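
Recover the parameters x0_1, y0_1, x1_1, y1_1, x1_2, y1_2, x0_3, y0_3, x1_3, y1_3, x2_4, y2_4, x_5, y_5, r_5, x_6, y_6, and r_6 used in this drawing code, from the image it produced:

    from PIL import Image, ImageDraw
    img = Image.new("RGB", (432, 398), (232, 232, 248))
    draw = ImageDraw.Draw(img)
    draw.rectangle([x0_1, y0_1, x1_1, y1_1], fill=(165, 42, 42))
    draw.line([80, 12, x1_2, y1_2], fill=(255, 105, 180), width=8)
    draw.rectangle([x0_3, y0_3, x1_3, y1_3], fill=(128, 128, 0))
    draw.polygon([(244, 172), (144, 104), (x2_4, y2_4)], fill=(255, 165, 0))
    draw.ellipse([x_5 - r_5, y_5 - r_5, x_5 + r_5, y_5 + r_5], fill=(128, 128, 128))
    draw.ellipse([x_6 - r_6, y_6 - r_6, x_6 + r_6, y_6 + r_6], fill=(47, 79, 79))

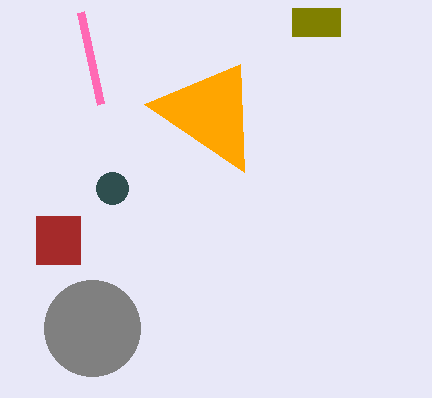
x0_1 = 36; y0_1 = 216; x1_1 = 80; y1_1 = 264; x1_2 = 100; y1_2 = 104; x0_3 = 292; y0_3 = 8; x1_3 = 340; y1_3 = 36; x2_4 = 240; y2_4 = 64; x_5 = 92; y_5 = 328; r_5 = 48; x_6 = 112; y_6 = 188; r_6 = 16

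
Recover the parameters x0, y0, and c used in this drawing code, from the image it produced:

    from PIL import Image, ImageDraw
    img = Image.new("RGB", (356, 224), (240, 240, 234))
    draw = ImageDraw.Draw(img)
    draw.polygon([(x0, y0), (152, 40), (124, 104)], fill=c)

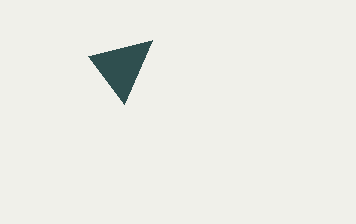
x0 = 88; y0 = 56; c = 'darkslategray'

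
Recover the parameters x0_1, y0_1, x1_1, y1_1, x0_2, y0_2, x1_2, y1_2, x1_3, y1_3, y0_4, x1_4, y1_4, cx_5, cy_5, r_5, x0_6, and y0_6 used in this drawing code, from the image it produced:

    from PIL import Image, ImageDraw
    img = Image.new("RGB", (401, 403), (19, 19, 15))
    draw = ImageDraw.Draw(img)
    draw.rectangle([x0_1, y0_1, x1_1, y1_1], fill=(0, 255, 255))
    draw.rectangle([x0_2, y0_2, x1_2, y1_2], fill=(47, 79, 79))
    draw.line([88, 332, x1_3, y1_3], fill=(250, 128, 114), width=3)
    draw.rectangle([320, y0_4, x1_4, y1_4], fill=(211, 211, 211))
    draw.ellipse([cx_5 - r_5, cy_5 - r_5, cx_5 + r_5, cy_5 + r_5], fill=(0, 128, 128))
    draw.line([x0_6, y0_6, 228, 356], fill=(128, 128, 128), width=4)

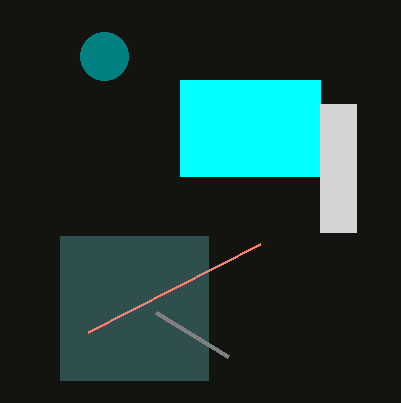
x0_1 = 180, y0_1 = 80, x1_1 = 320, y1_1 = 176, x0_2 = 60, y0_2 = 236, x1_2 = 208, y1_2 = 380, x1_3 = 260, y1_3 = 244, y0_4 = 104, x1_4 = 356, y1_4 = 232, cx_5 = 104, cy_5 = 56, r_5 = 24, x0_6 = 156, y0_6 = 312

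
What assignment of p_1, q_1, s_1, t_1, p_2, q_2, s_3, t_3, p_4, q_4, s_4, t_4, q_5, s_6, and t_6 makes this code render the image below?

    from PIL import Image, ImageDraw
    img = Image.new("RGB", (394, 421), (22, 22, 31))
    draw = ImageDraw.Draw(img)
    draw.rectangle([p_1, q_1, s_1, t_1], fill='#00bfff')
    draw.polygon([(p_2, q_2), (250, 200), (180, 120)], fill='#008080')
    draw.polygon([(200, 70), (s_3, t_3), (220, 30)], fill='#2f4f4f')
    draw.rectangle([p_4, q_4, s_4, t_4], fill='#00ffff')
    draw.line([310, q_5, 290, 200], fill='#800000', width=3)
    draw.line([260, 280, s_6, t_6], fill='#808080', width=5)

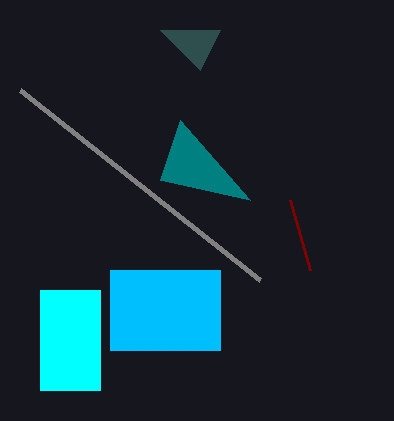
p_1 = 110; q_1 = 270; s_1 = 220; t_1 = 350; p_2 = 160; q_2 = 180; s_3 = 160; t_3 = 30; p_4 = 40; q_4 = 290; s_4 = 100; t_4 = 390; q_5 = 270; s_6 = 20; t_6 = 90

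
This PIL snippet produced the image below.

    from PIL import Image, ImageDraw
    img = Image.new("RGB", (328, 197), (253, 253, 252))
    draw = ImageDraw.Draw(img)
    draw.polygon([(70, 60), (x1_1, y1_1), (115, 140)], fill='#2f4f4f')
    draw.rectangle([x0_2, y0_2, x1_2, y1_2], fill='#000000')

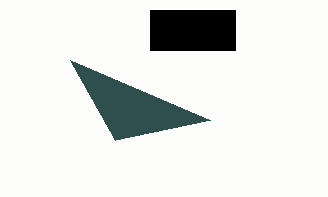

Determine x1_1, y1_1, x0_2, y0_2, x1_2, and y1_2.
x1_1 = 210, y1_1 = 120, x0_2 = 150, y0_2 = 10, x1_2 = 235, y1_2 = 50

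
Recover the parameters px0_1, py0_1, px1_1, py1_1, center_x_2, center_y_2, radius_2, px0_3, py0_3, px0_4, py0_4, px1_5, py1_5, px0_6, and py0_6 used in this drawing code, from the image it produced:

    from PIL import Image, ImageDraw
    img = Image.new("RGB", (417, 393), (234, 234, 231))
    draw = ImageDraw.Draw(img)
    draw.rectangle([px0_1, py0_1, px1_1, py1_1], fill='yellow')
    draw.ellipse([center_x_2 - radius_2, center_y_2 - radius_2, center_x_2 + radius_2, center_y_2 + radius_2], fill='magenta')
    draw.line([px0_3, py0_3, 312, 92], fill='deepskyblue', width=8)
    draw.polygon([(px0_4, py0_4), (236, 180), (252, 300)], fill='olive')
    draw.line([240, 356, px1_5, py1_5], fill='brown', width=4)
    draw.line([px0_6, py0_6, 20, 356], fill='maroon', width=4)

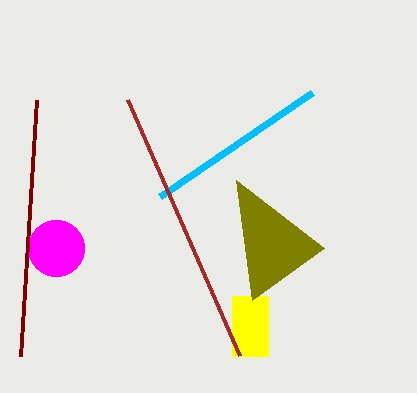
px0_1 = 232, py0_1 = 296, px1_1 = 268, py1_1 = 356, center_x_2 = 56, center_y_2 = 248, radius_2 = 28, px0_3 = 160, py0_3 = 196, px0_4 = 324, py0_4 = 248, px1_5 = 128, py1_5 = 100, px0_6 = 36, py0_6 = 100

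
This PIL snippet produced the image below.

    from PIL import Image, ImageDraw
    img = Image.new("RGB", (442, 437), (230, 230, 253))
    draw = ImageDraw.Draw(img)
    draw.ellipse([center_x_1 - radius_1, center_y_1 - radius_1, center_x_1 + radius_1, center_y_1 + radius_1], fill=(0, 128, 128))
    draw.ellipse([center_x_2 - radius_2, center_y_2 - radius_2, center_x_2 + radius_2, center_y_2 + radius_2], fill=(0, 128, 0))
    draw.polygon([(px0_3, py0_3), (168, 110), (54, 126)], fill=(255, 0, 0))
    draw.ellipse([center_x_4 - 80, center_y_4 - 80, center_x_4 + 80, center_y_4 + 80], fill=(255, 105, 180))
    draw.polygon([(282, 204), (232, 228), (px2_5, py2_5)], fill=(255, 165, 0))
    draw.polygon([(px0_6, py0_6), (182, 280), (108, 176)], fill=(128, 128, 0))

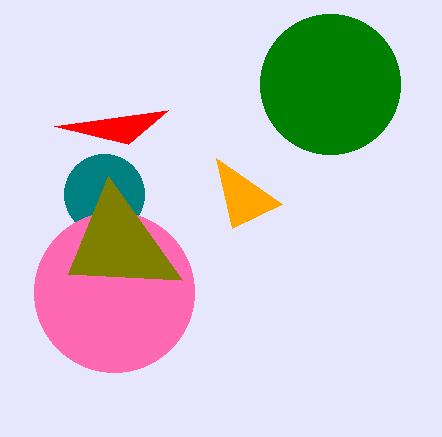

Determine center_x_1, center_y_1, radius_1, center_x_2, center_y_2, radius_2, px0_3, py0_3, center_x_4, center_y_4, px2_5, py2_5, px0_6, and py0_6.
center_x_1 = 104; center_y_1 = 194; radius_1 = 40; center_x_2 = 330; center_y_2 = 84; radius_2 = 70; px0_3 = 128; py0_3 = 144; center_x_4 = 114; center_y_4 = 292; px2_5 = 216; py2_5 = 158; px0_6 = 68; py0_6 = 274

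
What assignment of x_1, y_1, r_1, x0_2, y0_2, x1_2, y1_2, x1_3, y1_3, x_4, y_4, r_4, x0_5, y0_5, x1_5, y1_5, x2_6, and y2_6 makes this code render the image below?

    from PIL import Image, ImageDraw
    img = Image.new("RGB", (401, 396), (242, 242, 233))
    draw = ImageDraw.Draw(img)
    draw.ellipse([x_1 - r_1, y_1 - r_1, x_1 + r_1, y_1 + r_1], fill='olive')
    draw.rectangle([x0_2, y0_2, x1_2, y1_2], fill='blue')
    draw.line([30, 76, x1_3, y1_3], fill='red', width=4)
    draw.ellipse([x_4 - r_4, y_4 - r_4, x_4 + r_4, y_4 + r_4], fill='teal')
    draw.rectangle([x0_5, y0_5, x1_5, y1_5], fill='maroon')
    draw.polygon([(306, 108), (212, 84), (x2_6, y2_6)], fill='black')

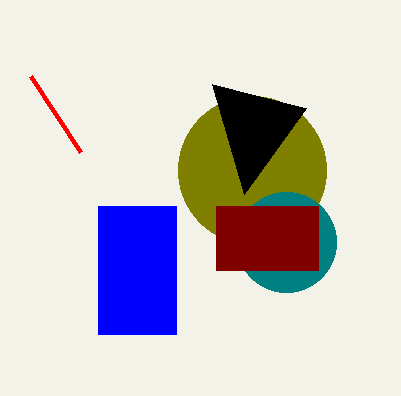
x_1 = 252, y_1 = 170, r_1 = 74, x0_2 = 98, y0_2 = 206, x1_2 = 176, y1_2 = 334, x1_3 = 80, y1_3 = 152, x_4 = 286, y_4 = 242, r_4 = 50, x0_5 = 216, y0_5 = 206, x1_5 = 318, y1_5 = 270, x2_6 = 244, y2_6 = 194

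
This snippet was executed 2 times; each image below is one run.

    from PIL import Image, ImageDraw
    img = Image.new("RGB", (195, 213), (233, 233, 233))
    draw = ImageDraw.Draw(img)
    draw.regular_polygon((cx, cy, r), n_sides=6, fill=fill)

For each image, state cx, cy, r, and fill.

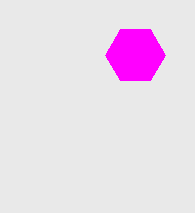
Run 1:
cx = 135
cy = 55
r = 30
fill = 'magenta'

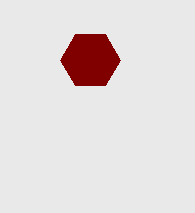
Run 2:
cx = 90
cy = 60
r = 30
fill = 'maroon'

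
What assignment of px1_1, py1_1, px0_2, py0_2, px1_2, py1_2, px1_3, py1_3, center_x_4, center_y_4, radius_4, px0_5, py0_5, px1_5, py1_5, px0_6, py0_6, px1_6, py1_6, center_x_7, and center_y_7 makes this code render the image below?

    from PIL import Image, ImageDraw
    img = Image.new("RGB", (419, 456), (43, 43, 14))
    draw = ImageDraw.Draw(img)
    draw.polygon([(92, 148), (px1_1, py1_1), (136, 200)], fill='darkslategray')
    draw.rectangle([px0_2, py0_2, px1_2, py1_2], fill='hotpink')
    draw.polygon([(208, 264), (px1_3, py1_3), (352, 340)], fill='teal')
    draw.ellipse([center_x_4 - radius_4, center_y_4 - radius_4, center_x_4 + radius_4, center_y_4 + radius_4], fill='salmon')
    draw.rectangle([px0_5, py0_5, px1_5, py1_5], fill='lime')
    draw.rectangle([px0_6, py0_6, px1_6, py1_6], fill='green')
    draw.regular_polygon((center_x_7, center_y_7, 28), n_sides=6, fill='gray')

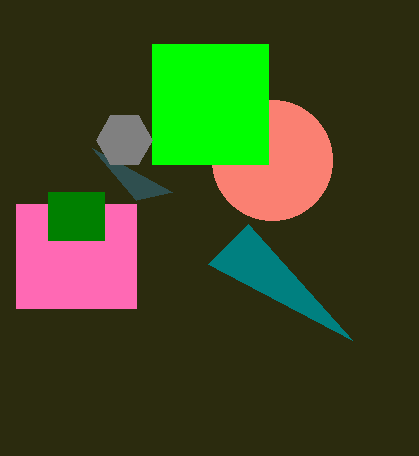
px1_1 = 172
py1_1 = 192
px0_2 = 16
py0_2 = 204
px1_2 = 136
py1_2 = 308
px1_3 = 248
py1_3 = 224
center_x_4 = 272
center_y_4 = 160
radius_4 = 60
px0_5 = 152
py0_5 = 44
px1_5 = 268
py1_5 = 164
px0_6 = 48
py0_6 = 192
px1_6 = 104
py1_6 = 240
center_x_7 = 124
center_y_7 = 140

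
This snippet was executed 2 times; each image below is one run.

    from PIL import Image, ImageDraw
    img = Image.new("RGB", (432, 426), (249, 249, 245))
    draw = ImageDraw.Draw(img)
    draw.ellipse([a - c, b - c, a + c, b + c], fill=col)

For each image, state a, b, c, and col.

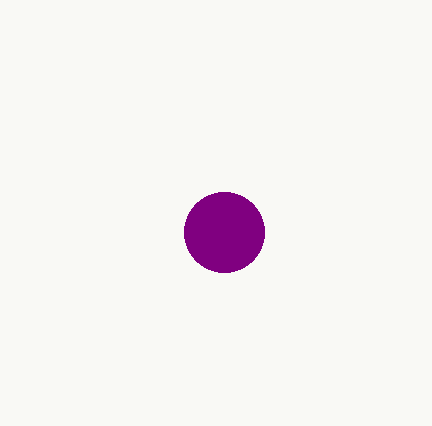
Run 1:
a = 224
b = 232
c = 40
col = 'purple'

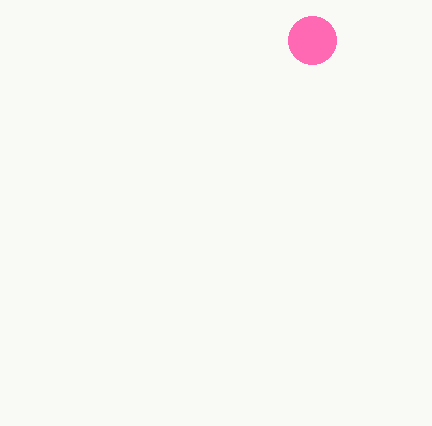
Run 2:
a = 312, b = 40, c = 24, col = 'hotpink'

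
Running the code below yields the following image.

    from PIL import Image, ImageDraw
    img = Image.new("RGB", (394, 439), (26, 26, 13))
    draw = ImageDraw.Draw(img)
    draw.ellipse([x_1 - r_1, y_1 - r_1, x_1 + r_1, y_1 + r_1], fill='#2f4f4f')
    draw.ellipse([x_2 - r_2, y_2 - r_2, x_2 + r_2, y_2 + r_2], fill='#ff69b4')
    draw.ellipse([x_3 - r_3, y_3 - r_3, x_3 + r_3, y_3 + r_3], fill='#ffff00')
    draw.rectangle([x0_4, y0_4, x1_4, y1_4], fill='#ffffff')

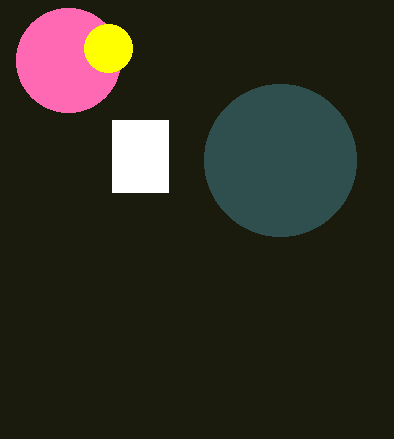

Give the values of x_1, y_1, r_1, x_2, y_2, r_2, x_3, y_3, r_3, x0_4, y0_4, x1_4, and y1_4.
x_1 = 280, y_1 = 160, r_1 = 76, x_2 = 68, y_2 = 60, r_2 = 52, x_3 = 108, y_3 = 48, r_3 = 24, x0_4 = 112, y0_4 = 120, x1_4 = 168, y1_4 = 192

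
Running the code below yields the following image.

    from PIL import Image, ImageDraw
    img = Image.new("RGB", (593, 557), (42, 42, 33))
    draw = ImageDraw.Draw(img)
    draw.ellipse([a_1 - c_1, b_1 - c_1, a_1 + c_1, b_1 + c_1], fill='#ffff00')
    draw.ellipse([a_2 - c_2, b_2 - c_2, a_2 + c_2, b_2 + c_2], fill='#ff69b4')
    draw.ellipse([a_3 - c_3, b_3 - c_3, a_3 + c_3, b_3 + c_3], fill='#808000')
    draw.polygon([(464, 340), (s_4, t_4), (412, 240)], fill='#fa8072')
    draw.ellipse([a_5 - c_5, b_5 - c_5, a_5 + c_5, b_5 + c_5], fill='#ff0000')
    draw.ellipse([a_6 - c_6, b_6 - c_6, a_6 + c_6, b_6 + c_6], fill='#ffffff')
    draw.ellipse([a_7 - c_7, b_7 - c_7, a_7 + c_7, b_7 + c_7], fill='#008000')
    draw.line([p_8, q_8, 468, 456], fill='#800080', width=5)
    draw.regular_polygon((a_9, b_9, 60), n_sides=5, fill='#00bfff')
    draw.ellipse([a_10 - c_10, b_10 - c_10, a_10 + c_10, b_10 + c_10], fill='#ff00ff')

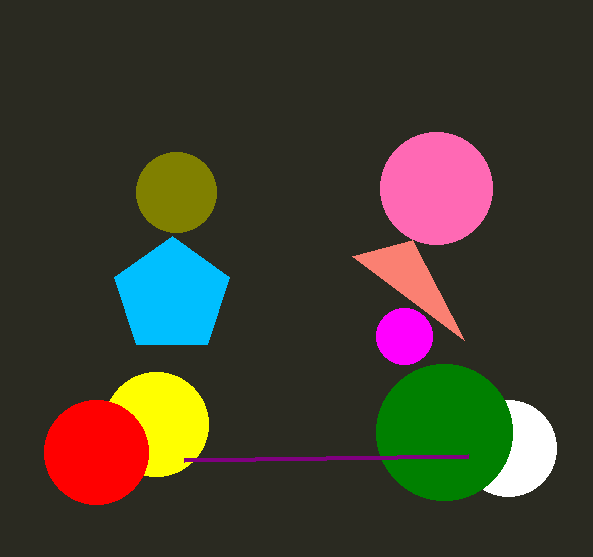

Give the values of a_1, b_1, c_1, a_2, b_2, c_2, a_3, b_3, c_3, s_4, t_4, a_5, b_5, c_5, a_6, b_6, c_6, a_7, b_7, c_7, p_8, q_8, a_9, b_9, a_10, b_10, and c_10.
a_1 = 156, b_1 = 424, c_1 = 52, a_2 = 436, b_2 = 188, c_2 = 56, a_3 = 176, b_3 = 192, c_3 = 40, s_4 = 352, t_4 = 256, a_5 = 96, b_5 = 452, c_5 = 52, a_6 = 508, b_6 = 448, c_6 = 48, a_7 = 444, b_7 = 432, c_7 = 68, p_8 = 184, q_8 = 460, a_9 = 172, b_9 = 296, a_10 = 404, b_10 = 336, c_10 = 28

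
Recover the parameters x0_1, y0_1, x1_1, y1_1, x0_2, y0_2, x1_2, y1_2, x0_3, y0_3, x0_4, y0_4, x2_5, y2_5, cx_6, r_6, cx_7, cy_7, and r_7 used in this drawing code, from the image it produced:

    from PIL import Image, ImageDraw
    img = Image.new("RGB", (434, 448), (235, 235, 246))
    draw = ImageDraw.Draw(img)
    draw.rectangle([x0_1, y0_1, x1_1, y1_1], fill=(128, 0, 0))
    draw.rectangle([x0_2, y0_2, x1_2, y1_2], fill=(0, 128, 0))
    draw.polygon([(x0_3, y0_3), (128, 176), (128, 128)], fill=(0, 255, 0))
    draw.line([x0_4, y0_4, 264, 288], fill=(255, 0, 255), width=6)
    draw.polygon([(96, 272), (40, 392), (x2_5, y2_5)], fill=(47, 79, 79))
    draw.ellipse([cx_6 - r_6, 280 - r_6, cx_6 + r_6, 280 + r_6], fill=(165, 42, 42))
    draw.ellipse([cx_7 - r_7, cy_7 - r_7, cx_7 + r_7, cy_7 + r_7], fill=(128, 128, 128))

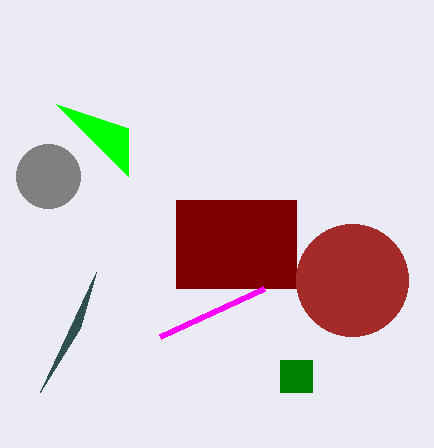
x0_1 = 176; y0_1 = 200; x1_1 = 296; y1_1 = 288; x0_2 = 280; y0_2 = 360; x1_2 = 312; y1_2 = 392; x0_3 = 56; y0_3 = 104; x0_4 = 160; y0_4 = 336; x2_5 = 80; y2_5 = 328; cx_6 = 352; r_6 = 56; cx_7 = 48; cy_7 = 176; r_7 = 32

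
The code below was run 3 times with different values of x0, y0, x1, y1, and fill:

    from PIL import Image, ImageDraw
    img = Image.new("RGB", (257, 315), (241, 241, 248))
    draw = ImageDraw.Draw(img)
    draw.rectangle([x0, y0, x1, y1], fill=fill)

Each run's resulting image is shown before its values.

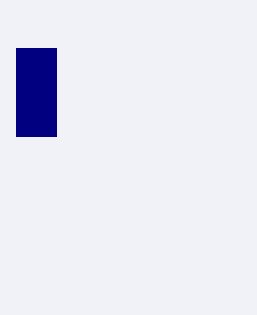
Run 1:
x0 = 16; y0 = 48; x1 = 56; y1 = 136; fill = 'navy'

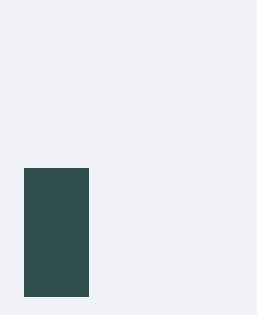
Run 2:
x0 = 24, y0 = 168, x1 = 88, y1 = 296, fill = 'darkslategray'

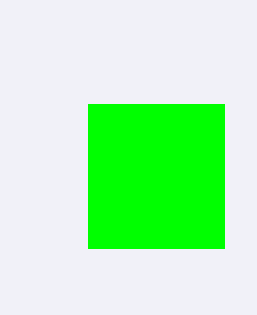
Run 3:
x0 = 88; y0 = 104; x1 = 224; y1 = 248; fill = 'lime'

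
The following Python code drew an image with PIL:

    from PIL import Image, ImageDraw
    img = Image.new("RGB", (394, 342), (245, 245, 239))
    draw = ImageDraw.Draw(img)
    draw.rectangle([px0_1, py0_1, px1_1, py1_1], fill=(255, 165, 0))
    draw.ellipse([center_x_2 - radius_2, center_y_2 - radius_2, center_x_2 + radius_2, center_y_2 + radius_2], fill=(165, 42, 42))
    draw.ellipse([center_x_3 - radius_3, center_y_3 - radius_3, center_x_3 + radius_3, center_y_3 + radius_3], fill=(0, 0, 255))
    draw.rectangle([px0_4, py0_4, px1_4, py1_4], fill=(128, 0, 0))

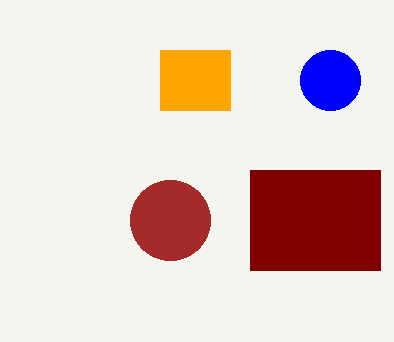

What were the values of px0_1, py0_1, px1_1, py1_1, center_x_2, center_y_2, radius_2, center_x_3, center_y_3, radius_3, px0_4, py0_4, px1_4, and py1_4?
px0_1 = 160
py0_1 = 50
px1_1 = 230
py1_1 = 110
center_x_2 = 170
center_y_2 = 220
radius_2 = 40
center_x_3 = 330
center_y_3 = 80
radius_3 = 30
px0_4 = 250
py0_4 = 170
px1_4 = 380
py1_4 = 270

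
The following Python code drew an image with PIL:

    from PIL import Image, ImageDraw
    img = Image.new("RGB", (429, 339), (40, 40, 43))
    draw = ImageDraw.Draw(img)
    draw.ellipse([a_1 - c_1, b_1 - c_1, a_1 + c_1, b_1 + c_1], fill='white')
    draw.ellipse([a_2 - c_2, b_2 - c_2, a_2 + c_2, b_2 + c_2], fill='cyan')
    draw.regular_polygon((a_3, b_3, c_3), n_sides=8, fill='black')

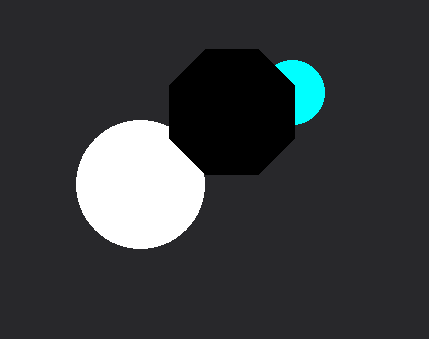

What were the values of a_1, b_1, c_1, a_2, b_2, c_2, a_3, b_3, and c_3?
a_1 = 140; b_1 = 184; c_1 = 64; a_2 = 292; b_2 = 92; c_2 = 32; a_3 = 232; b_3 = 112; c_3 = 68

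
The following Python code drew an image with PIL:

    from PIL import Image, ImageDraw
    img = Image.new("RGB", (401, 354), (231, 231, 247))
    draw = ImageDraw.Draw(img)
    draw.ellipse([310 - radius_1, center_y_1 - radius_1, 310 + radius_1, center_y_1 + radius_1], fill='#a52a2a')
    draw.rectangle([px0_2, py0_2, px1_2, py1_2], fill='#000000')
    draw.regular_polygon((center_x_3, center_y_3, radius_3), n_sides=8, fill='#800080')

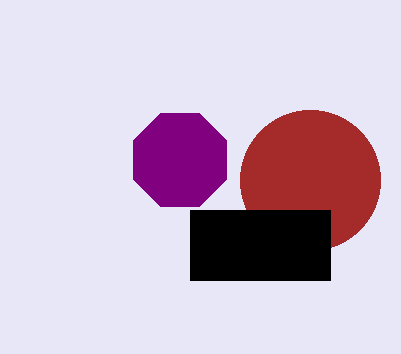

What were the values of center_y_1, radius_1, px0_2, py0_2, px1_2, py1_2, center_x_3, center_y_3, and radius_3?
center_y_1 = 180, radius_1 = 70, px0_2 = 190, py0_2 = 210, px1_2 = 330, py1_2 = 280, center_x_3 = 180, center_y_3 = 160, radius_3 = 50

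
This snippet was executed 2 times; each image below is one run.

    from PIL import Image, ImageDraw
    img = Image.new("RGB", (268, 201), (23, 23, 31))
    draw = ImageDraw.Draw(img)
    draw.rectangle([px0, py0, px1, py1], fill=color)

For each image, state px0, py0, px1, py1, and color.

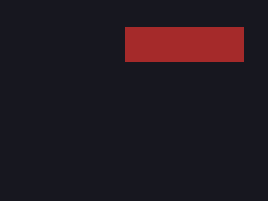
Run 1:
px0 = 125, py0 = 27, px1 = 243, py1 = 61, color = 'brown'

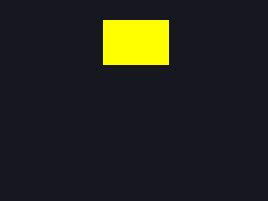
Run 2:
px0 = 103; py0 = 20; px1 = 168; py1 = 64; color = 'yellow'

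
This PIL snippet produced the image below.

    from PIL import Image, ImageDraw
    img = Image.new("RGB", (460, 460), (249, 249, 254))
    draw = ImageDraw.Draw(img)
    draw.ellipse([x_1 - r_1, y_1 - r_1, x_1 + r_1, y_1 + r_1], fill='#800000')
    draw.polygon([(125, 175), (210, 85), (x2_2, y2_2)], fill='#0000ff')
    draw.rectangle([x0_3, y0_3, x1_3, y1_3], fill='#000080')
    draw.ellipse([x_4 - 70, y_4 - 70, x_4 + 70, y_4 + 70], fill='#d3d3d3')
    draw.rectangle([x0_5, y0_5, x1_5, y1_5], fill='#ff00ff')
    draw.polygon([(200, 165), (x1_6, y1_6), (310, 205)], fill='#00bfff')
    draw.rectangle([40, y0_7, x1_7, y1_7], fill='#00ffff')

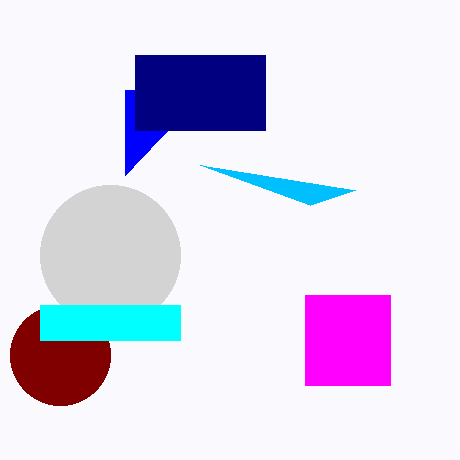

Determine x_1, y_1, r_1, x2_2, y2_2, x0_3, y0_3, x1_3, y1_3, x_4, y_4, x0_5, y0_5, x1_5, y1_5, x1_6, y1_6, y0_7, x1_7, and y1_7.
x_1 = 60; y_1 = 355; r_1 = 50; x2_2 = 125; y2_2 = 90; x0_3 = 135; y0_3 = 55; x1_3 = 265; y1_3 = 130; x_4 = 110; y_4 = 255; x0_5 = 305; y0_5 = 295; x1_5 = 390; y1_5 = 385; x1_6 = 355; y1_6 = 190; y0_7 = 305; x1_7 = 180; y1_7 = 340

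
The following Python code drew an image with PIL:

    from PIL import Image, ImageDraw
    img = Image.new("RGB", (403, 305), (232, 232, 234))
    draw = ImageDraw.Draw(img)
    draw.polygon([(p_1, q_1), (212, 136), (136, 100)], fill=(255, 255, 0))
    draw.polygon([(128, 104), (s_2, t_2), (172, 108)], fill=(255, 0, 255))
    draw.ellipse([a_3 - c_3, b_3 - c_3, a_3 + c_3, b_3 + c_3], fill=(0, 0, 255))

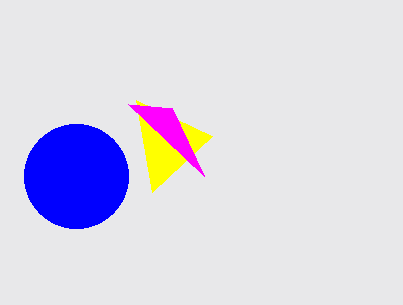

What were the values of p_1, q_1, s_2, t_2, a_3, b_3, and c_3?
p_1 = 152
q_1 = 192
s_2 = 204
t_2 = 176
a_3 = 76
b_3 = 176
c_3 = 52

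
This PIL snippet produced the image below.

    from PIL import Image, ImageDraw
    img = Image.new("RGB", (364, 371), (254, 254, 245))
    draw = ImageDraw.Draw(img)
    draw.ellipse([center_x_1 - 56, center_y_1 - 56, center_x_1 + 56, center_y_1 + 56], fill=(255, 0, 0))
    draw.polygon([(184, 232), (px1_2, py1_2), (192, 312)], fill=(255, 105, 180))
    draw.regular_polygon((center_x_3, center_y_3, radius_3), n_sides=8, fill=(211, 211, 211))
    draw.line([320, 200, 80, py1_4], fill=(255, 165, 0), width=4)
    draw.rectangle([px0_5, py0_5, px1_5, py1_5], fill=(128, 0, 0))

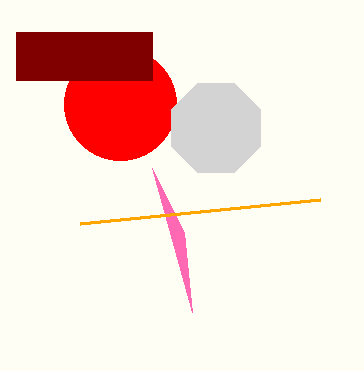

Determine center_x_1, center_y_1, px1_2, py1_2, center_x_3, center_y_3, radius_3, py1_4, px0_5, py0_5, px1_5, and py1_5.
center_x_1 = 120; center_y_1 = 104; px1_2 = 152; py1_2 = 168; center_x_3 = 216; center_y_3 = 128; radius_3 = 48; py1_4 = 224; px0_5 = 16; py0_5 = 32; px1_5 = 152; py1_5 = 80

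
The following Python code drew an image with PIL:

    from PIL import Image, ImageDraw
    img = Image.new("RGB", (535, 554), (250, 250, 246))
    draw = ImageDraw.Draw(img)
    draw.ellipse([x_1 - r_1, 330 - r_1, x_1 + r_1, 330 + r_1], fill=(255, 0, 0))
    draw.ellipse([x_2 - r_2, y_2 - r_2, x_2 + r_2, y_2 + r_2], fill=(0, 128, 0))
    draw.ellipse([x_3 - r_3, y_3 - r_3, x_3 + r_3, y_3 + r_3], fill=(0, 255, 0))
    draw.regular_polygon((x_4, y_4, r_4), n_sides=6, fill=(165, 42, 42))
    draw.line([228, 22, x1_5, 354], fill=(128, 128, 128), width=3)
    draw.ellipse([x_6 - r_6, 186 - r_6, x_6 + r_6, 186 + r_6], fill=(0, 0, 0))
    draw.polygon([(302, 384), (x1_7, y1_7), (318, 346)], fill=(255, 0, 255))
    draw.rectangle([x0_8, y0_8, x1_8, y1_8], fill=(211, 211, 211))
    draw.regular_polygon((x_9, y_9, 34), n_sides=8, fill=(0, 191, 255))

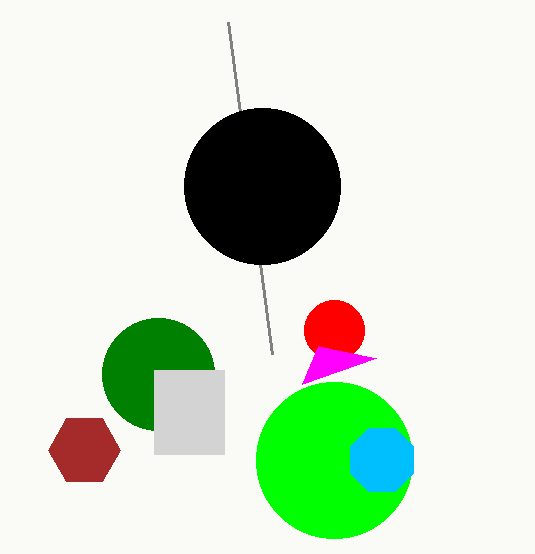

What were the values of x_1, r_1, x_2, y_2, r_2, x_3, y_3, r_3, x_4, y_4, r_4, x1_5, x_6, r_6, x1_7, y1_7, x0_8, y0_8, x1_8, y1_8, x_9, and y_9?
x_1 = 334; r_1 = 30; x_2 = 158; y_2 = 374; r_2 = 56; x_3 = 334; y_3 = 460; r_3 = 78; x_4 = 84; y_4 = 450; r_4 = 36; x1_5 = 272; x_6 = 262; r_6 = 78; x1_7 = 376; y1_7 = 358; x0_8 = 154; y0_8 = 370; x1_8 = 224; y1_8 = 454; x_9 = 382; y_9 = 460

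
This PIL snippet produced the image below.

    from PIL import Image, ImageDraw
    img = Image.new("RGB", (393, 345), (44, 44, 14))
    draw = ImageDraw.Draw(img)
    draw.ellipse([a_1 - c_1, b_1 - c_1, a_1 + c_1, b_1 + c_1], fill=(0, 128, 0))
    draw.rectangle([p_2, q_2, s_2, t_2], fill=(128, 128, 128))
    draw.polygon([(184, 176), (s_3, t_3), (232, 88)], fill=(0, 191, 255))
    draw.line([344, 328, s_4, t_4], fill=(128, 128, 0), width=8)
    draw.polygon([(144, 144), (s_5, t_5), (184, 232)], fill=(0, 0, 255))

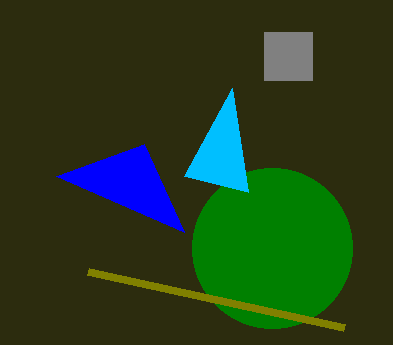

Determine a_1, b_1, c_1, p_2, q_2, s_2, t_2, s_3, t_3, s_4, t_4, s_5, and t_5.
a_1 = 272, b_1 = 248, c_1 = 80, p_2 = 264, q_2 = 32, s_2 = 312, t_2 = 80, s_3 = 248, t_3 = 192, s_4 = 88, t_4 = 272, s_5 = 56, t_5 = 176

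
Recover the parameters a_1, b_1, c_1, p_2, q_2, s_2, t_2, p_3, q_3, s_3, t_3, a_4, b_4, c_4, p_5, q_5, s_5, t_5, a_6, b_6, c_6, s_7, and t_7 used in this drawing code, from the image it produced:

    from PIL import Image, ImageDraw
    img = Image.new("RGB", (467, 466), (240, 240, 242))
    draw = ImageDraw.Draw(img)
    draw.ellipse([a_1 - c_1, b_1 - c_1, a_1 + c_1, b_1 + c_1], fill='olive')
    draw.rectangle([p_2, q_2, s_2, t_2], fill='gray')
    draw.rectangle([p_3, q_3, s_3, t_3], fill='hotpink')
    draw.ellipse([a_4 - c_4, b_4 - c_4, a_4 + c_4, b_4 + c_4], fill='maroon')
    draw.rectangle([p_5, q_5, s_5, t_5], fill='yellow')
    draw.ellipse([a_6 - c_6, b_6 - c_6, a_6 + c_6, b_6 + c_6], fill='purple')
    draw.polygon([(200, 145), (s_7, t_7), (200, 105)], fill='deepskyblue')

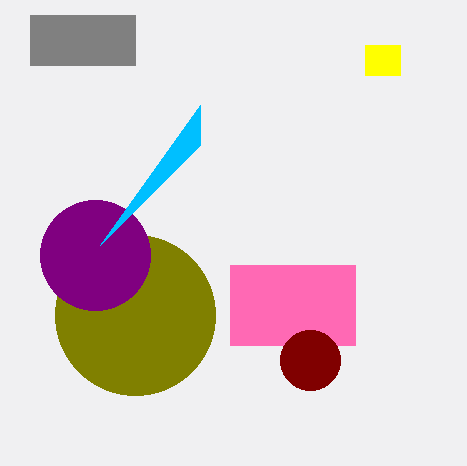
a_1 = 135
b_1 = 315
c_1 = 80
p_2 = 30
q_2 = 15
s_2 = 135
t_2 = 65
p_3 = 230
q_3 = 265
s_3 = 355
t_3 = 345
a_4 = 310
b_4 = 360
c_4 = 30
p_5 = 365
q_5 = 45
s_5 = 400
t_5 = 75
a_6 = 95
b_6 = 255
c_6 = 55
s_7 = 100
t_7 = 245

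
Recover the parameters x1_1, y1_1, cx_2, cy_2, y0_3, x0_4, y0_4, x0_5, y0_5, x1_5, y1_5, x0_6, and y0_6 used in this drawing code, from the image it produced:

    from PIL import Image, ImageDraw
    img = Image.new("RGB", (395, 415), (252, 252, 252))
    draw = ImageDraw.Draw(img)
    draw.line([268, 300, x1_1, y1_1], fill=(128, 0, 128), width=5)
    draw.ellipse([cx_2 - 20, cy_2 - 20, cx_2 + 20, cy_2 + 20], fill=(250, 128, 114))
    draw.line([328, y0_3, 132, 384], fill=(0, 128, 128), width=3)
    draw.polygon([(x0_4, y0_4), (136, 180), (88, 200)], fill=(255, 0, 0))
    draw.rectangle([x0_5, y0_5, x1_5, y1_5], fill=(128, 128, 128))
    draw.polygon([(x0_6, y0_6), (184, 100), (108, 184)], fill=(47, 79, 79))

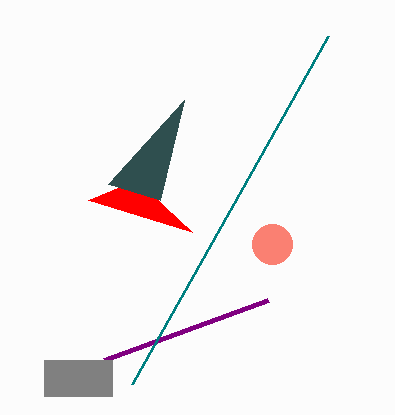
x1_1 = 104
y1_1 = 360
cx_2 = 272
cy_2 = 244
y0_3 = 36
x0_4 = 192
y0_4 = 232
x0_5 = 44
y0_5 = 360
x1_5 = 112
y1_5 = 396
x0_6 = 160
y0_6 = 200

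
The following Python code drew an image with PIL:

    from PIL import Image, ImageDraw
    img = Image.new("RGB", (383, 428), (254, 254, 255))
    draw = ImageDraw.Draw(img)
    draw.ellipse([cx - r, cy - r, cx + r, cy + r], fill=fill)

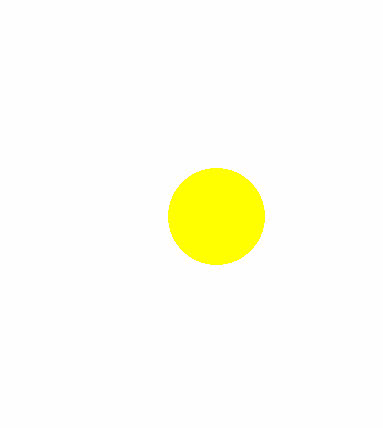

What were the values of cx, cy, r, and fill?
cx = 216
cy = 216
r = 48
fill = 'yellow'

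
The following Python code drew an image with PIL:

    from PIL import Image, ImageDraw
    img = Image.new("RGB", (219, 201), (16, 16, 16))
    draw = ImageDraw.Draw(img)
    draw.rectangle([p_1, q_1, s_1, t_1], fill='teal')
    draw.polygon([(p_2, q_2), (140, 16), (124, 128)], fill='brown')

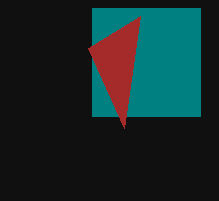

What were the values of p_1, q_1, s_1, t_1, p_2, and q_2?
p_1 = 92; q_1 = 8; s_1 = 200; t_1 = 116; p_2 = 88; q_2 = 48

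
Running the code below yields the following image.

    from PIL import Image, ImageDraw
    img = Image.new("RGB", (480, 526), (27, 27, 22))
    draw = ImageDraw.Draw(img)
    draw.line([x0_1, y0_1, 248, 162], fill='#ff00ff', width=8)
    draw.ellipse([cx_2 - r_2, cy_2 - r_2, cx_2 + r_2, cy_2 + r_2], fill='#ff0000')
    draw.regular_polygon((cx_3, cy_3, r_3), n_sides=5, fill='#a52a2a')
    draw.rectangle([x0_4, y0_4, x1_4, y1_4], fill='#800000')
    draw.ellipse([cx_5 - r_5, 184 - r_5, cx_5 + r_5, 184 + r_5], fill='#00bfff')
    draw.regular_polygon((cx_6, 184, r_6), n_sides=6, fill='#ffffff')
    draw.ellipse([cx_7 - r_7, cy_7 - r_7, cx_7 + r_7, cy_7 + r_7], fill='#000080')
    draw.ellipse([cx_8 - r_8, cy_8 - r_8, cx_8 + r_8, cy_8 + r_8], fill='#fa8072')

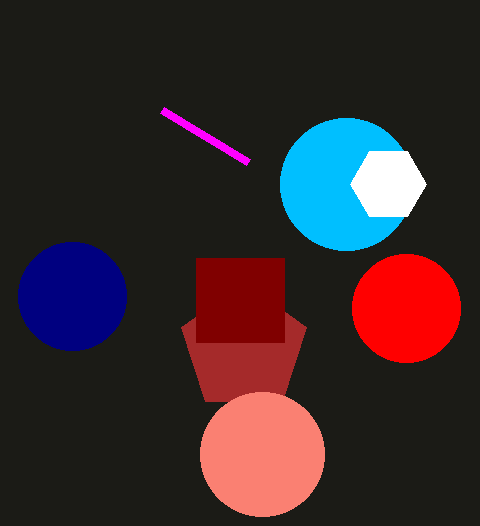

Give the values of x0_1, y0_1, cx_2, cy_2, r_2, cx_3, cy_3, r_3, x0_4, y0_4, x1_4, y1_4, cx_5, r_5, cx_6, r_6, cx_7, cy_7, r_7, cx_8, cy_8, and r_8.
x0_1 = 162; y0_1 = 110; cx_2 = 406; cy_2 = 308; r_2 = 54; cx_3 = 244; cy_3 = 348; r_3 = 66; x0_4 = 196; y0_4 = 258; x1_4 = 284; y1_4 = 342; cx_5 = 346; r_5 = 66; cx_6 = 388; r_6 = 38; cx_7 = 72; cy_7 = 296; r_7 = 54; cx_8 = 262; cy_8 = 454; r_8 = 62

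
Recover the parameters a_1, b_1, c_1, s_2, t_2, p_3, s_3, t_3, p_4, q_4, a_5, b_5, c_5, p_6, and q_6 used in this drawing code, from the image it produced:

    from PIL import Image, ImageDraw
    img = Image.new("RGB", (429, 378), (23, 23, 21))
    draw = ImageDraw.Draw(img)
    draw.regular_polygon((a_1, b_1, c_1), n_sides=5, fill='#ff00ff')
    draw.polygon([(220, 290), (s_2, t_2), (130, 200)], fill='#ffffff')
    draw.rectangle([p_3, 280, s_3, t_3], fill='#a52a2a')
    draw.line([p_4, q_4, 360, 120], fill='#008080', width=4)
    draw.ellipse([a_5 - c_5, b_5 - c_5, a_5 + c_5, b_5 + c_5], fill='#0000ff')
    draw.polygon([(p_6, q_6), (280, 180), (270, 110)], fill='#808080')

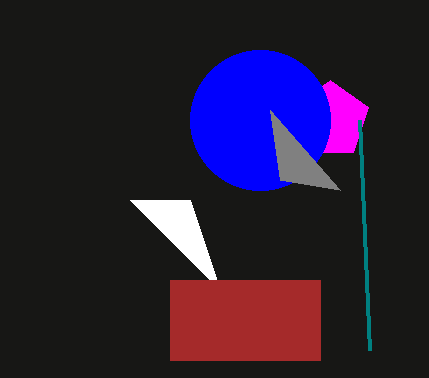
a_1 = 330; b_1 = 120; c_1 = 40; s_2 = 190; t_2 = 200; p_3 = 170; s_3 = 320; t_3 = 360; p_4 = 370; q_4 = 350; a_5 = 260; b_5 = 120; c_5 = 70; p_6 = 340; q_6 = 190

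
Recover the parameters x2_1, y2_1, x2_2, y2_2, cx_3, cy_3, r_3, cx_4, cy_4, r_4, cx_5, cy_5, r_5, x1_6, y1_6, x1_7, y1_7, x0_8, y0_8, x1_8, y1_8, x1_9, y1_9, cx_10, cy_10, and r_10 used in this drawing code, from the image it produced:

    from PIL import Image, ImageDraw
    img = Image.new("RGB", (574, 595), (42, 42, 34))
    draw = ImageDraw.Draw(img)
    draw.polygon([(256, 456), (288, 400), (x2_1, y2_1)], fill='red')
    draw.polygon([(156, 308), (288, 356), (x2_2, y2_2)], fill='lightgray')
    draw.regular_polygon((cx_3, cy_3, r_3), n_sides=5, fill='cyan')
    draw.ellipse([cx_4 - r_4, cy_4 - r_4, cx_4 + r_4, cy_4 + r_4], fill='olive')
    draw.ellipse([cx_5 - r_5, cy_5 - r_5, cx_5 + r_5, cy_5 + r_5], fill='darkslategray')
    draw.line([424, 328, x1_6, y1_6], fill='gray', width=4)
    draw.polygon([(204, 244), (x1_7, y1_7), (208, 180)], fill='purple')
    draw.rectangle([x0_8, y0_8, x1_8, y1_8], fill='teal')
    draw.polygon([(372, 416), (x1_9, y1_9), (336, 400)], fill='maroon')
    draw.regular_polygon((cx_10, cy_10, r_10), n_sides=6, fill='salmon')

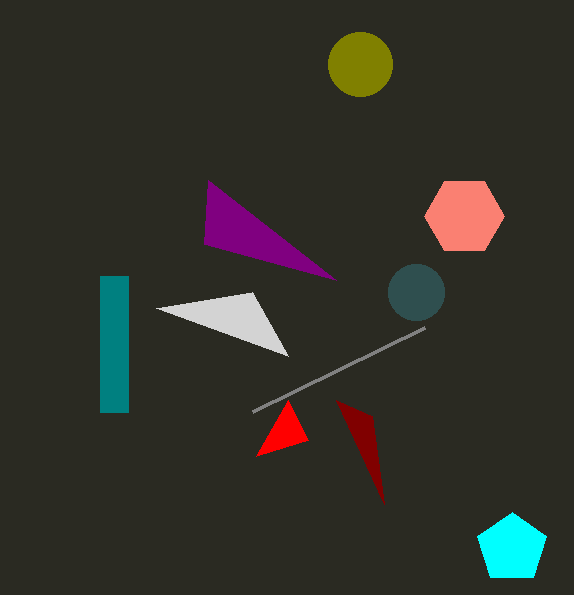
x2_1 = 308; y2_1 = 440; x2_2 = 252; y2_2 = 292; cx_3 = 512; cy_3 = 548; r_3 = 36; cx_4 = 360; cy_4 = 64; r_4 = 32; cx_5 = 416; cy_5 = 292; r_5 = 28; x1_6 = 252; y1_6 = 412; x1_7 = 336; y1_7 = 280; x0_8 = 100; y0_8 = 276; x1_8 = 128; y1_8 = 412; x1_9 = 384; y1_9 = 504; cx_10 = 464; cy_10 = 216; r_10 = 40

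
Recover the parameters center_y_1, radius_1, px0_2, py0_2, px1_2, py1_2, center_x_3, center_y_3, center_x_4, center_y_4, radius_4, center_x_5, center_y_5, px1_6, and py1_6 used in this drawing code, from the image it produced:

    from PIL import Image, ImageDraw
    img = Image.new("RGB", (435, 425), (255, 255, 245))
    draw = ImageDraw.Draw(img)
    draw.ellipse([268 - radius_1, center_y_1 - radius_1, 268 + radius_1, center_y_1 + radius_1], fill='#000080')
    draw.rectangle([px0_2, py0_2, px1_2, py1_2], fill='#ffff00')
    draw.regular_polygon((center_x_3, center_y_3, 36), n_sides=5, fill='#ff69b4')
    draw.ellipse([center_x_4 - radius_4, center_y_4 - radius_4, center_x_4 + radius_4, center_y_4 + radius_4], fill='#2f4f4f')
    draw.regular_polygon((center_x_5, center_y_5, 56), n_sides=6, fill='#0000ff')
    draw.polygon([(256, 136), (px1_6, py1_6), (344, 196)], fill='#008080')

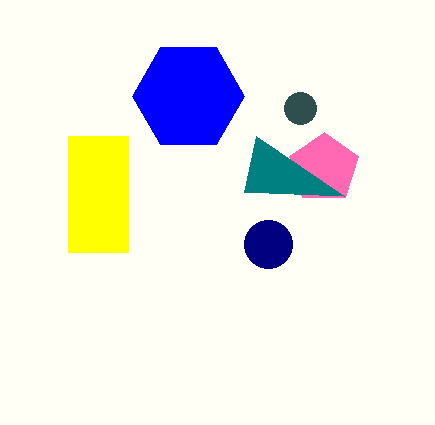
center_y_1 = 244
radius_1 = 24
px0_2 = 68
py0_2 = 136
px1_2 = 128
py1_2 = 252
center_x_3 = 324
center_y_3 = 168
center_x_4 = 300
center_y_4 = 108
radius_4 = 16
center_x_5 = 188
center_y_5 = 96
px1_6 = 244
py1_6 = 192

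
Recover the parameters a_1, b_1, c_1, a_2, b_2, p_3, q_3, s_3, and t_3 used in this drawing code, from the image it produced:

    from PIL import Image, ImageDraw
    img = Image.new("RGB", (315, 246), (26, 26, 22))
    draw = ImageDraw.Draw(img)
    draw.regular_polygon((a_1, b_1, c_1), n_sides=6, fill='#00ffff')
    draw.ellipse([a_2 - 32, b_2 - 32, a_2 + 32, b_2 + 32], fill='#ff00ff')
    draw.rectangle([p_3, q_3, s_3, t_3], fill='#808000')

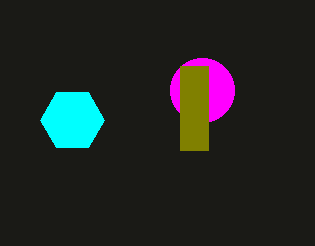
a_1 = 72, b_1 = 120, c_1 = 32, a_2 = 202, b_2 = 90, p_3 = 180, q_3 = 66, s_3 = 208, t_3 = 150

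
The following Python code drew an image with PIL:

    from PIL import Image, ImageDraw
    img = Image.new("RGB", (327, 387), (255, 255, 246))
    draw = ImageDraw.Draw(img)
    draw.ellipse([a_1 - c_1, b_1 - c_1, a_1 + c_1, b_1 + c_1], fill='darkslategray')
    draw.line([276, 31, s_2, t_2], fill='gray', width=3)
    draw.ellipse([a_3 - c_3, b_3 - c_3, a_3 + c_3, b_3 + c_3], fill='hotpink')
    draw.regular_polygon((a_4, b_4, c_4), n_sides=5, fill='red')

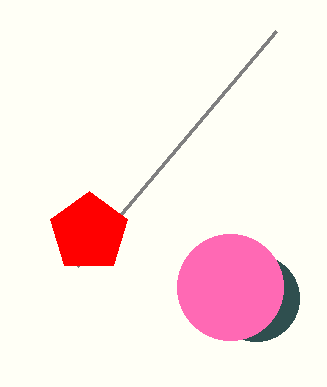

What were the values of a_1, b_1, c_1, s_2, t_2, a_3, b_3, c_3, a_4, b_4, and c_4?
a_1 = 256
b_1 = 298
c_1 = 43
s_2 = 77
t_2 = 266
a_3 = 230
b_3 = 287
c_3 = 53
a_4 = 89
b_4 = 232
c_4 = 41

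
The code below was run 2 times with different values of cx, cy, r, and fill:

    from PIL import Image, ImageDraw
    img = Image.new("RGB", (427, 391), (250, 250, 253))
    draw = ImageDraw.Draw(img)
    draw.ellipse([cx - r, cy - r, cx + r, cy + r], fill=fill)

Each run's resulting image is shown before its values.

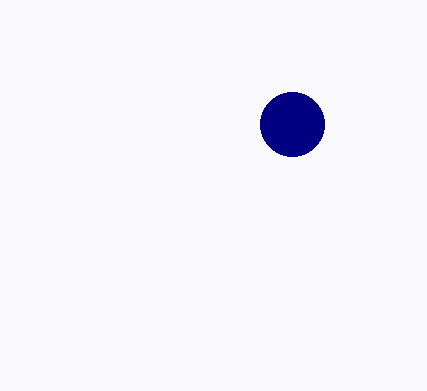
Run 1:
cx = 292, cy = 124, r = 32, fill = 'navy'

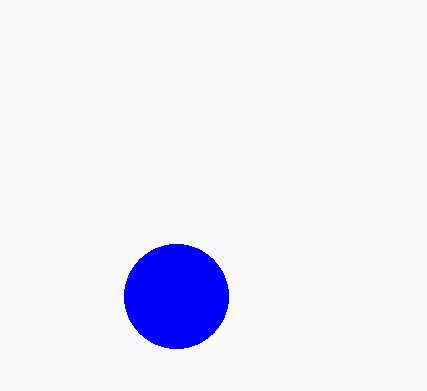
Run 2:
cx = 176; cy = 296; r = 52; fill = 'blue'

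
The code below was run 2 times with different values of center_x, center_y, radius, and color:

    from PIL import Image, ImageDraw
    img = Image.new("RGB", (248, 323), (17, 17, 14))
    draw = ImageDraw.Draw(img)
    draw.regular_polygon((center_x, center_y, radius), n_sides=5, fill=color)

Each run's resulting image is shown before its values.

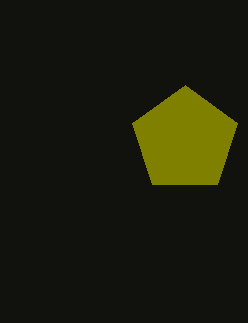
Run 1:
center_x = 185; center_y = 140; radius = 55; color = 'olive'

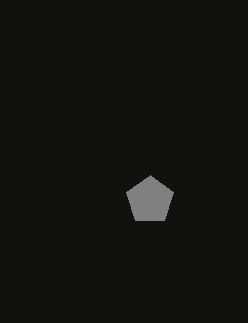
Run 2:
center_x = 150; center_y = 200; radius = 25; color = 'gray'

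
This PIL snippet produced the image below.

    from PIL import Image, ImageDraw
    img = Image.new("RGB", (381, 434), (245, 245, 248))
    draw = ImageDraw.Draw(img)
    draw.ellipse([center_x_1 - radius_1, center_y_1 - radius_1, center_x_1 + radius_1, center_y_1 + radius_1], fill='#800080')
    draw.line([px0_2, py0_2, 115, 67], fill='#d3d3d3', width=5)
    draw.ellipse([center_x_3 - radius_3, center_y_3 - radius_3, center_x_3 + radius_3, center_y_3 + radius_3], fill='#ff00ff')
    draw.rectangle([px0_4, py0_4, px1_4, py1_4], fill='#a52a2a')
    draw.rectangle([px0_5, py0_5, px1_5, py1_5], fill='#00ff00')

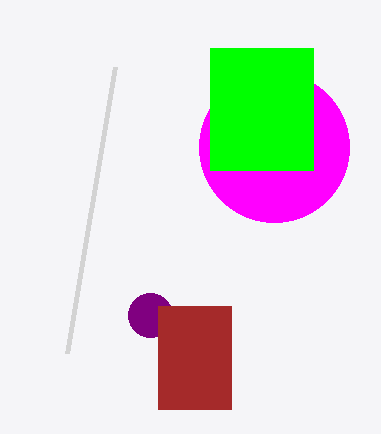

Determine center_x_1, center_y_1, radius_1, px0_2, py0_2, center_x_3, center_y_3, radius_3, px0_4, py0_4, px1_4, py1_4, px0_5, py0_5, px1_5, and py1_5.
center_x_1 = 150, center_y_1 = 315, radius_1 = 22, px0_2 = 67, py0_2 = 353, center_x_3 = 274, center_y_3 = 147, radius_3 = 75, px0_4 = 158, py0_4 = 306, px1_4 = 231, py1_4 = 409, px0_5 = 210, py0_5 = 48, px1_5 = 313, py1_5 = 170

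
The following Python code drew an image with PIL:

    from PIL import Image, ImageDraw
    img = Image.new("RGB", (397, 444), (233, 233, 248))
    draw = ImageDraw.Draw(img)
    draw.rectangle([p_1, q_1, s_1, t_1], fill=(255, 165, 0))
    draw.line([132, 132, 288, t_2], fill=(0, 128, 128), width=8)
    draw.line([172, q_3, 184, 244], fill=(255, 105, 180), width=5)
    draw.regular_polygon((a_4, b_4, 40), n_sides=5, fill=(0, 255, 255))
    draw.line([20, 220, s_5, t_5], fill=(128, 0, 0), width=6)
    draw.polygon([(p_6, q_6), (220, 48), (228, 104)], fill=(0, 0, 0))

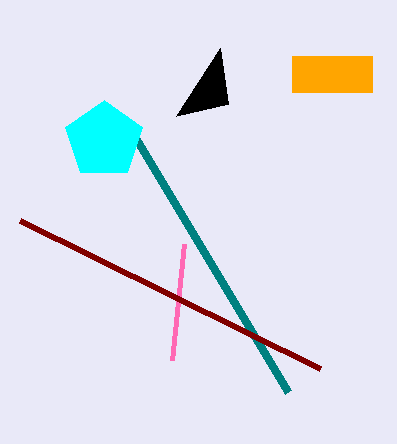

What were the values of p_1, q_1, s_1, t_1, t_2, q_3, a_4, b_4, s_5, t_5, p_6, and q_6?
p_1 = 292
q_1 = 56
s_1 = 372
t_1 = 92
t_2 = 392
q_3 = 360
a_4 = 104
b_4 = 140
s_5 = 320
t_5 = 368
p_6 = 176
q_6 = 116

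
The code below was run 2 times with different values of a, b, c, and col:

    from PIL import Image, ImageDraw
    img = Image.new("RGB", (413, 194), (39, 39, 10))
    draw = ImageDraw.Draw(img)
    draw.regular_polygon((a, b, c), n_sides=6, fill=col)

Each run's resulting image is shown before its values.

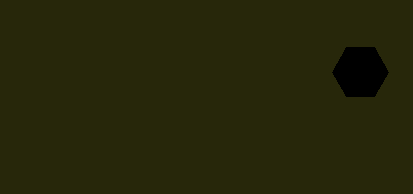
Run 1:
a = 360
b = 72
c = 28
col = 'black'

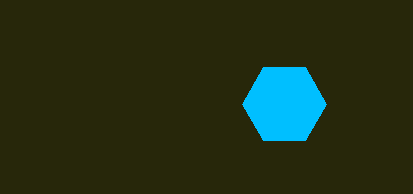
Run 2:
a = 284, b = 104, c = 42, col = 'deepskyblue'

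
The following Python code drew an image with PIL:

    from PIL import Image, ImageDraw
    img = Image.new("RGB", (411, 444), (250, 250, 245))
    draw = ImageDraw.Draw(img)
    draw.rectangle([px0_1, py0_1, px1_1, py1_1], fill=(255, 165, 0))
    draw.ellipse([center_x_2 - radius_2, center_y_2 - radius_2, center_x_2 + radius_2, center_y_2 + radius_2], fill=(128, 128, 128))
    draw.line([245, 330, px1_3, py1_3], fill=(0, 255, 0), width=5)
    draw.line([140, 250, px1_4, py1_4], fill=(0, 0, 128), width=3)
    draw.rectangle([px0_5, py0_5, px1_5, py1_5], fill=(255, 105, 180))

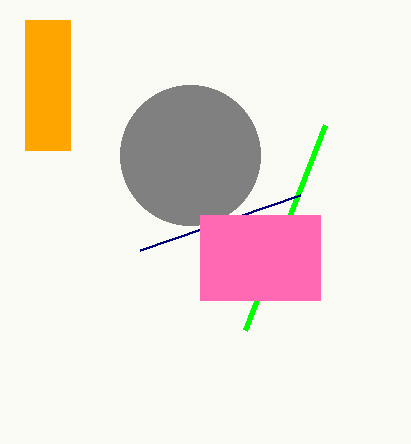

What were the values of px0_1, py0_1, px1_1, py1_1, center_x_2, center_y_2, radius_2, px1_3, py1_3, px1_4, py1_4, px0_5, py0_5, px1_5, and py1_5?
px0_1 = 25, py0_1 = 20, px1_1 = 70, py1_1 = 150, center_x_2 = 190, center_y_2 = 155, radius_2 = 70, px1_3 = 325, py1_3 = 125, px1_4 = 300, py1_4 = 195, px0_5 = 200, py0_5 = 215, px1_5 = 320, py1_5 = 300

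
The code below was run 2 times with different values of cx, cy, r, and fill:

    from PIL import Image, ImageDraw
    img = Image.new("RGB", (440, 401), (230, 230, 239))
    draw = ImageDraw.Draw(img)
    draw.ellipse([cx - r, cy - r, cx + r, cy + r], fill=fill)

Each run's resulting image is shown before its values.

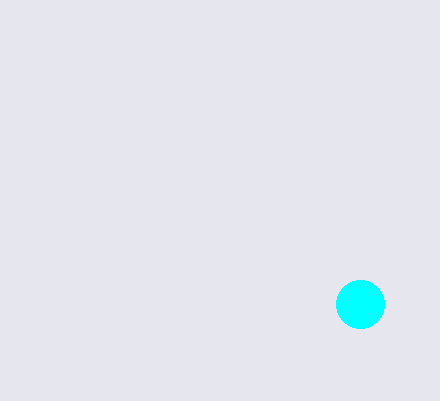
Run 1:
cx = 360; cy = 304; r = 24; fill = 'cyan'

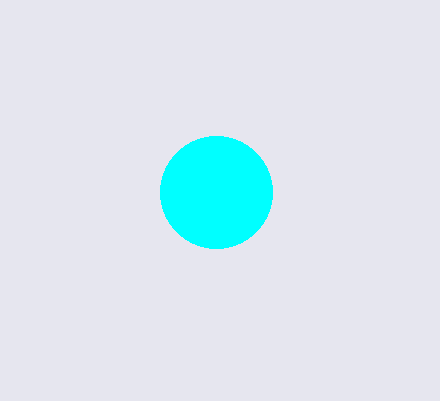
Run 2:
cx = 216, cy = 192, r = 56, fill = 'cyan'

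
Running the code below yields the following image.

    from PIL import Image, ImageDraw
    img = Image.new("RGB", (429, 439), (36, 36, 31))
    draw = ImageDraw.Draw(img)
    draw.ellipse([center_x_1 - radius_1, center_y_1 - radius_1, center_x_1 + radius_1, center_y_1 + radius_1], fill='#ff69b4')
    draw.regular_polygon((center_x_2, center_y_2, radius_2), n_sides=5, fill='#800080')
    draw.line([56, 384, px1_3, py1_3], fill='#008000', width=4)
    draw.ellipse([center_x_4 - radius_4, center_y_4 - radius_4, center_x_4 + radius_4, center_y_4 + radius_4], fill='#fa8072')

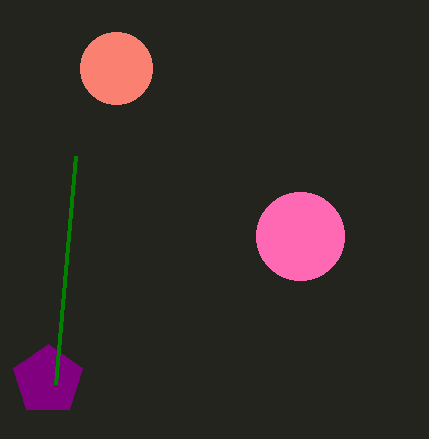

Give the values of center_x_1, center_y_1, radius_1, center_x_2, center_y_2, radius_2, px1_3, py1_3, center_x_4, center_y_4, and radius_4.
center_x_1 = 300; center_y_1 = 236; radius_1 = 44; center_x_2 = 48; center_y_2 = 380; radius_2 = 36; px1_3 = 76; py1_3 = 156; center_x_4 = 116; center_y_4 = 68; radius_4 = 36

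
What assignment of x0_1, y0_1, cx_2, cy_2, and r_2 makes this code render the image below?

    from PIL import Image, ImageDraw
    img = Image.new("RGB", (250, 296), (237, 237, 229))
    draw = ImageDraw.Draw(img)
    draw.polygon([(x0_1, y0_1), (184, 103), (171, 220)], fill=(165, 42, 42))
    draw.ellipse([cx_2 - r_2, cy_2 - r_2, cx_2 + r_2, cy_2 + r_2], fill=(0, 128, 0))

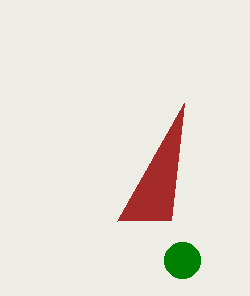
x0_1 = 117, y0_1 = 221, cx_2 = 182, cy_2 = 260, r_2 = 18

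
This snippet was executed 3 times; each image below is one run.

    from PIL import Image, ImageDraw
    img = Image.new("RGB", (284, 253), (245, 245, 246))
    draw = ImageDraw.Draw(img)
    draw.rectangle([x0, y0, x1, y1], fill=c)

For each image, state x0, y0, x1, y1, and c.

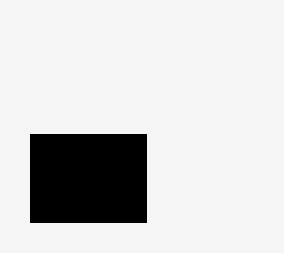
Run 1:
x0 = 30, y0 = 134, x1 = 146, y1 = 222, c = 'black'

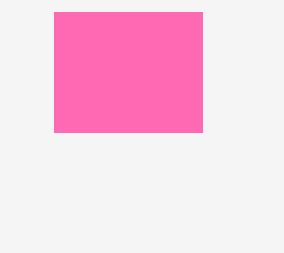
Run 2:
x0 = 54; y0 = 12; x1 = 202; y1 = 132; c = 'hotpink'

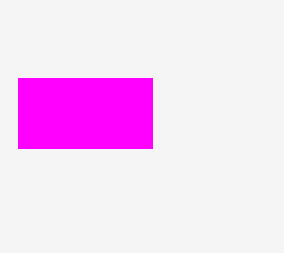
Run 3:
x0 = 18
y0 = 78
x1 = 152
y1 = 148
c = 'magenta'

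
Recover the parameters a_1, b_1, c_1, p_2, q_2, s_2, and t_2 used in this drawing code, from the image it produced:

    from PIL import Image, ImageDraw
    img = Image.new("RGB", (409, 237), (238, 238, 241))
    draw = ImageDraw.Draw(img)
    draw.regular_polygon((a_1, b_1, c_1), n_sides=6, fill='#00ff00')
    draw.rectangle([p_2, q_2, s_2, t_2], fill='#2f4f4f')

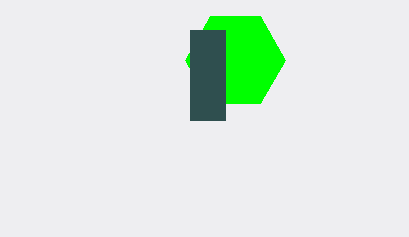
a_1 = 235
b_1 = 60
c_1 = 50
p_2 = 190
q_2 = 30
s_2 = 225
t_2 = 120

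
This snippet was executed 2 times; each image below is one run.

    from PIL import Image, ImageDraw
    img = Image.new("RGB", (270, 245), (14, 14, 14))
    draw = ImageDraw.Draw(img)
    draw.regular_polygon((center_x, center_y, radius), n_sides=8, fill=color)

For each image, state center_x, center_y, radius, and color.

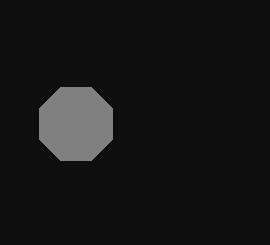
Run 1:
center_x = 76
center_y = 124
radius = 40
color = 'gray'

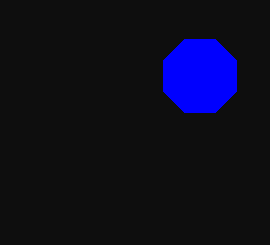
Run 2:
center_x = 200; center_y = 76; radius = 40; color = 'blue'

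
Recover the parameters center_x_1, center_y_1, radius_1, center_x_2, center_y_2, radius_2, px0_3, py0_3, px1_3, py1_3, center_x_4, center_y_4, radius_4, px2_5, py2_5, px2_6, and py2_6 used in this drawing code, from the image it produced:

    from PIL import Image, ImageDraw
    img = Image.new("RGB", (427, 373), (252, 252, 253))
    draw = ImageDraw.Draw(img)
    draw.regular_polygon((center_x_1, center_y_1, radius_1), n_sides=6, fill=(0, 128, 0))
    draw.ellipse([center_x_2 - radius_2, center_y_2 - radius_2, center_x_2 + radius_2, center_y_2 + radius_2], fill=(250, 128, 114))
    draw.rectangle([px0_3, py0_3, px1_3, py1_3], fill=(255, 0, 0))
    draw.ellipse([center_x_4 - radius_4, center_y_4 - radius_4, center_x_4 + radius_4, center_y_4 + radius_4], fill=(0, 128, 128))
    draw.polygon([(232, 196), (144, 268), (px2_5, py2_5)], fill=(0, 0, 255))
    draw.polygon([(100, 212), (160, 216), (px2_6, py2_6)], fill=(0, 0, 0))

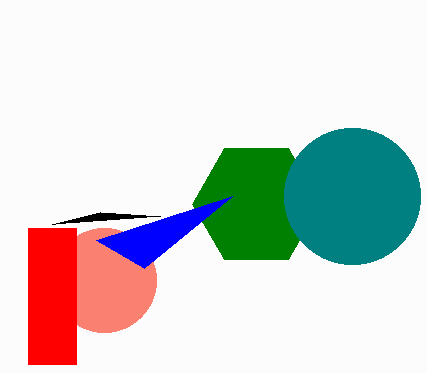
center_x_1 = 256; center_y_1 = 204; radius_1 = 64; center_x_2 = 104; center_y_2 = 280; radius_2 = 52; px0_3 = 28; py0_3 = 228; px1_3 = 76; py1_3 = 364; center_x_4 = 352; center_y_4 = 196; radius_4 = 68; px2_5 = 96; py2_5 = 240; px2_6 = 52; py2_6 = 224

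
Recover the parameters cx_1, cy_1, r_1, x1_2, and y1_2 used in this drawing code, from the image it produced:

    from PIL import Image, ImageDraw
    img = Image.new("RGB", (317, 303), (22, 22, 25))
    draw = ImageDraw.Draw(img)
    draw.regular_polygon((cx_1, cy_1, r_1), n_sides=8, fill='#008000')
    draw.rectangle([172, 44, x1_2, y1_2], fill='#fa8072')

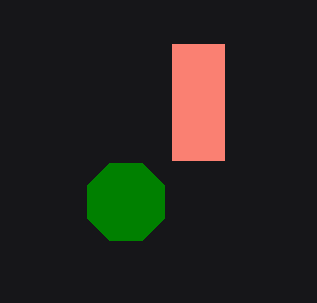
cx_1 = 126
cy_1 = 202
r_1 = 42
x1_2 = 224
y1_2 = 160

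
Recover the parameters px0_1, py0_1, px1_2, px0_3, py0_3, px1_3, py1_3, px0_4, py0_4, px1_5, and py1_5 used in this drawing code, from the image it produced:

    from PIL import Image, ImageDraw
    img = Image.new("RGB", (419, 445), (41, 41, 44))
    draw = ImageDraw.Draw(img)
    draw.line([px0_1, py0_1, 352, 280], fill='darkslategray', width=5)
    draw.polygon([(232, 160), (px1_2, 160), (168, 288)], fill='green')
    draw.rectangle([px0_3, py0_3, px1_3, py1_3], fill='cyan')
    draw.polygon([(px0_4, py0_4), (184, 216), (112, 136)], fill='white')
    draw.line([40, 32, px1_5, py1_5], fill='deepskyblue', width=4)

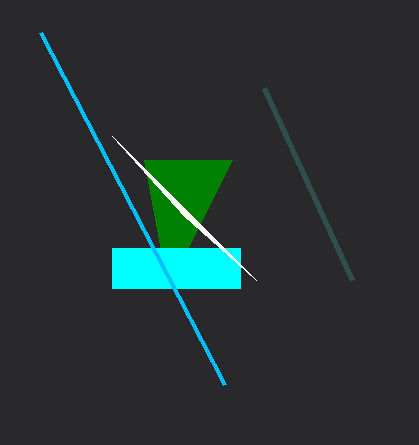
px0_1 = 264
py0_1 = 88
px1_2 = 144
px0_3 = 112
py0_3 = 248
px1_3 = 240
py1_3 = 288
px0_4 = 256
py0_4 = 280
px1_5 = 224
py1_5 = 384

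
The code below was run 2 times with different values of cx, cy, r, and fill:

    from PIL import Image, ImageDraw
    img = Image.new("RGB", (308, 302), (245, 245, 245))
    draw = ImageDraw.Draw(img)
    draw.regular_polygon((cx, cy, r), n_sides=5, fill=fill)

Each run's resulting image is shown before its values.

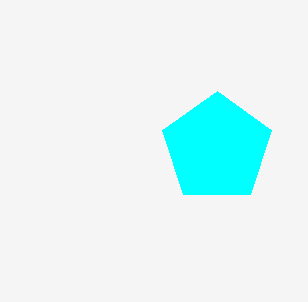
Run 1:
cx = 217, cy = 148, r = 57, fill = 'cyan'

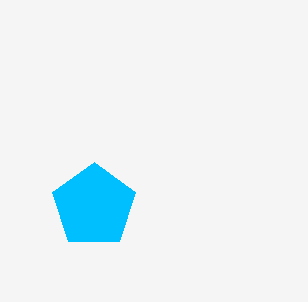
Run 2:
cx = 94, cy = 206, r = 44, fill = 'deepskyblue'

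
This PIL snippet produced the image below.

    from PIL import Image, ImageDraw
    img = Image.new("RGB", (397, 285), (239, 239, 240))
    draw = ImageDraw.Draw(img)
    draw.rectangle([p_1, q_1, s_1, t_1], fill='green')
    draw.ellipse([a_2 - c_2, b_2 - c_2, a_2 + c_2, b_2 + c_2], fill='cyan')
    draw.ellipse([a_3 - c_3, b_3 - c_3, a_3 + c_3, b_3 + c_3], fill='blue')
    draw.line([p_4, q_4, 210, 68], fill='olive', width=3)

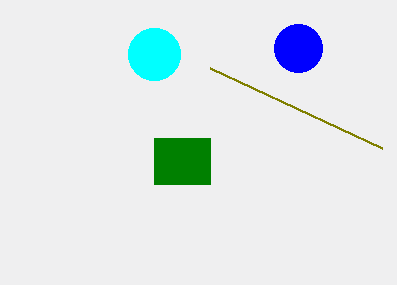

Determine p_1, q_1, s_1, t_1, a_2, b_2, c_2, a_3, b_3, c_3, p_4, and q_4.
p_1 = 154; q_1 = 138; s_1 = 210; t_1 = 184; a_2 = 154; b_2 = 54; c_2 = 26; a_3 = 298; b_3 = 48; c_3 = 24; p_4 = 382; q_4 = 148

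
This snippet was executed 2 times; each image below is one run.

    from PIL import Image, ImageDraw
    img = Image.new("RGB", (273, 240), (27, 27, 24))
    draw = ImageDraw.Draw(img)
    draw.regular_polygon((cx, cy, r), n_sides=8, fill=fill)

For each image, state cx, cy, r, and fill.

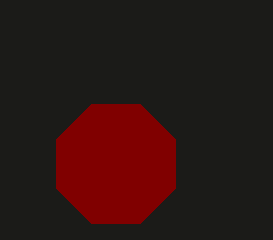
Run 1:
cx = 116; cy = 164; r = 64; fill = 'maroon'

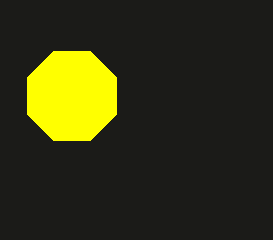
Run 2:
cx = 72, cy = 96, r = 48, fill = 'yellow'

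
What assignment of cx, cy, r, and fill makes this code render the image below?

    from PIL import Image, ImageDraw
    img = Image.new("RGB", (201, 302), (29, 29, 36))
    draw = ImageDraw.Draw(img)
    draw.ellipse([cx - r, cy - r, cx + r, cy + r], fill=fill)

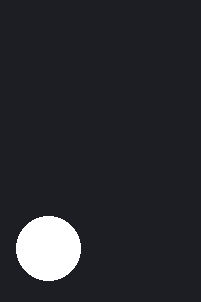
cx = 48, cy = 248, r = 32, fill = 'white'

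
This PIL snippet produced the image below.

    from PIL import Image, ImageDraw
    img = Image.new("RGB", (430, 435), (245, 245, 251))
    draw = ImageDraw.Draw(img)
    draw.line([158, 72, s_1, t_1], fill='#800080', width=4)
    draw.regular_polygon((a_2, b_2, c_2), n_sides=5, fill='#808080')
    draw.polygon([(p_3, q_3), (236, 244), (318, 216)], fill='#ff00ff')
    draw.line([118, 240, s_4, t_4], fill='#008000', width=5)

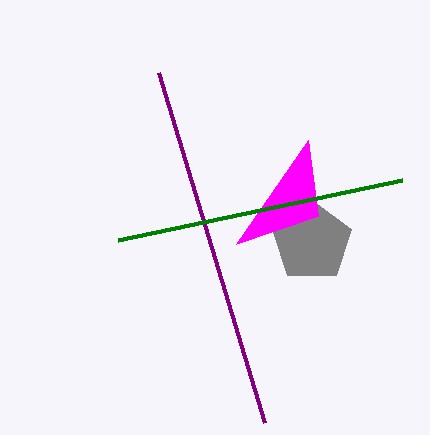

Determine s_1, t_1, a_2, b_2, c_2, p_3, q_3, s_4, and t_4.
s_1 = 264; t_1 = 422; a_2 = 312; b_2 = 242; c_2 = 42; p_3 = 308; q_3 = 140; s_4 = 402; t_4 = 180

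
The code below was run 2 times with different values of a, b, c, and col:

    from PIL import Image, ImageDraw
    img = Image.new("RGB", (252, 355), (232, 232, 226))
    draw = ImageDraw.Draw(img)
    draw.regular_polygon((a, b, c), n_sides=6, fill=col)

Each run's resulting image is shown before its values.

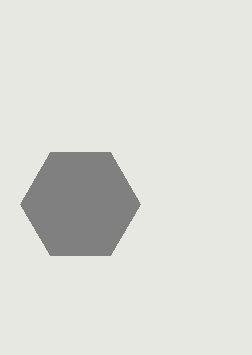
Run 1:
a = 80, b = 204, c = 60, col = 'gray'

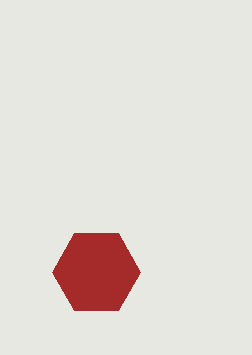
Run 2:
a = 96; b = 272; c = 44; col = 'brown'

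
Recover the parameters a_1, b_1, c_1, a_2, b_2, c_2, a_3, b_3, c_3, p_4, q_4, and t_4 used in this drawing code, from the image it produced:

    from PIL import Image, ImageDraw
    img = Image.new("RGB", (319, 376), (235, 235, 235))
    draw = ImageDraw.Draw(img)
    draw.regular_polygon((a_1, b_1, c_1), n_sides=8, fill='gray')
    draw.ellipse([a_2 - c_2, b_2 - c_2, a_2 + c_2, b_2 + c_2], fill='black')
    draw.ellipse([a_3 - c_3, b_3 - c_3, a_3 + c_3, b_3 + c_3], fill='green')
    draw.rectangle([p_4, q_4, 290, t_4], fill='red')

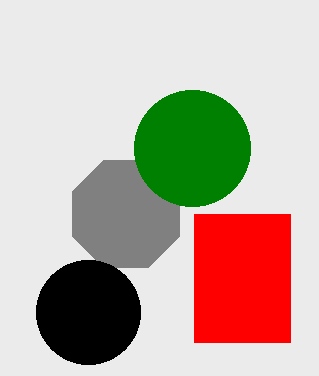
a_1 = 126; b_1 = 214; c_1 = 58; a_2 = 88; b_2 = 312; c_2 = 52; a_3 = 192; b_3 = 148; c_3 = 58; p_4 = 194; q_4 = 214; t_4 = 342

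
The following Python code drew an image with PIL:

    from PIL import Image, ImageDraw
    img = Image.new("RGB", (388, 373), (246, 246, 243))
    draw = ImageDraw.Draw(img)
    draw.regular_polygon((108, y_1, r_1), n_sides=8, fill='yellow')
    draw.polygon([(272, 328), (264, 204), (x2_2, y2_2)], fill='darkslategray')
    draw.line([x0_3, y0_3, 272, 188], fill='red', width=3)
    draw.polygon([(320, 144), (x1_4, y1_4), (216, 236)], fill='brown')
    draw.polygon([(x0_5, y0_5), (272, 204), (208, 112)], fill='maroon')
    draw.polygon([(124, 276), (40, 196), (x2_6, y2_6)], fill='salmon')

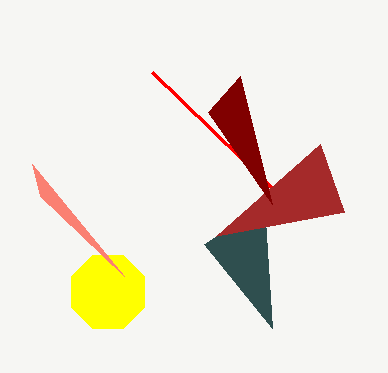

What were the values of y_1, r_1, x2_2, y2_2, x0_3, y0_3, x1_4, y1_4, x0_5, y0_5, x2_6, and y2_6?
y_1 = 292; r_1 = 40; x2_2 = 204; y2_2 = 244; x0_3 = 152; y0_3 = 72; x1_4 = 344; y1_4 = 212; x0_5 = 240; y0_5 = 76; x2_6 = 32; y2_6 = 164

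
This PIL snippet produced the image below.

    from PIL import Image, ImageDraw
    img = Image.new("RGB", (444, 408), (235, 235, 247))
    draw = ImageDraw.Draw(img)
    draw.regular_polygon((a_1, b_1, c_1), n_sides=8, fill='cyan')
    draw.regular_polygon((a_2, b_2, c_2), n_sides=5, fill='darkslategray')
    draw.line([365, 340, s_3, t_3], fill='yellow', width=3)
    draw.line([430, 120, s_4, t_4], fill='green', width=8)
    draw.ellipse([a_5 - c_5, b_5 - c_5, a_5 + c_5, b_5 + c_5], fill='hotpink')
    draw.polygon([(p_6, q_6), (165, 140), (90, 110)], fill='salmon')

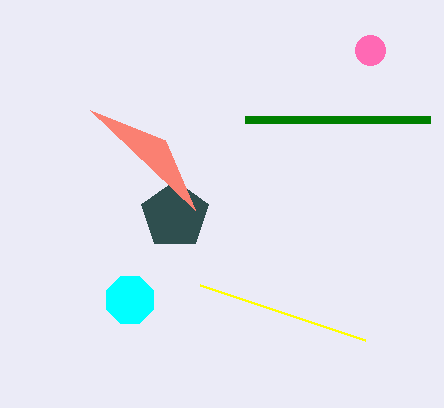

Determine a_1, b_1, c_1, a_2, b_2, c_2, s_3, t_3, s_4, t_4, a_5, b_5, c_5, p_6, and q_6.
a_1 = 130; b_1 = 300; c_1 = 25; a_2 = 175; b_2 = 215; c_2 = 35; s_3 = 200; t_3 = 285; s_4 = 245; t_4 = 120; a_5 = 370; b_5 = 50; c_5 = 15; p_6 = 195; q_6 = 210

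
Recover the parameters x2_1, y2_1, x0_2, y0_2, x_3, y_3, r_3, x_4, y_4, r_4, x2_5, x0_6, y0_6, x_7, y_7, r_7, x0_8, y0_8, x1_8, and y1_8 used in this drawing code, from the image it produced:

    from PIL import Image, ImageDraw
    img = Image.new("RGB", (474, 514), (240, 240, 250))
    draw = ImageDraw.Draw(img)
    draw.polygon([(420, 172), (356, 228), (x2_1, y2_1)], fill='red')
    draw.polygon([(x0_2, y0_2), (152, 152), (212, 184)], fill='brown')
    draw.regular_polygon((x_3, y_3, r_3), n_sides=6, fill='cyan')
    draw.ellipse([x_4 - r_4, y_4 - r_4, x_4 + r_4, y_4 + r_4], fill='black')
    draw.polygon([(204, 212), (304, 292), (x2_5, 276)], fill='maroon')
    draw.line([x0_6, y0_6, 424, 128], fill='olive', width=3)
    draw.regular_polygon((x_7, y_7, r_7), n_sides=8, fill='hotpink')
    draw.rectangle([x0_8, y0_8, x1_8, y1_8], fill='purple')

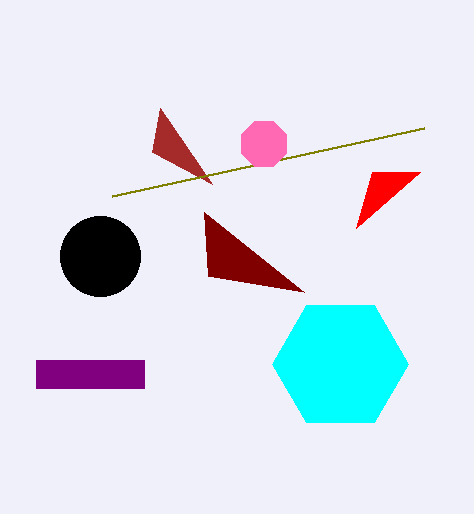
x2_1 = 372; y2_1 = 172; x0_2 = 160; y0_2 = 108; x_3 = 340; y_3 = 364; r_3 = 68; x_4 = 100; y_4 = 256; r_4 = 40; x2_5 = 208; x0_6 = 112; y0_6 = 196; x_7 = 264; y_7 = 144; r_7 = 24; x0_8 = 36; y0_8 = 360; x1_8 = 144; y1_8 = 388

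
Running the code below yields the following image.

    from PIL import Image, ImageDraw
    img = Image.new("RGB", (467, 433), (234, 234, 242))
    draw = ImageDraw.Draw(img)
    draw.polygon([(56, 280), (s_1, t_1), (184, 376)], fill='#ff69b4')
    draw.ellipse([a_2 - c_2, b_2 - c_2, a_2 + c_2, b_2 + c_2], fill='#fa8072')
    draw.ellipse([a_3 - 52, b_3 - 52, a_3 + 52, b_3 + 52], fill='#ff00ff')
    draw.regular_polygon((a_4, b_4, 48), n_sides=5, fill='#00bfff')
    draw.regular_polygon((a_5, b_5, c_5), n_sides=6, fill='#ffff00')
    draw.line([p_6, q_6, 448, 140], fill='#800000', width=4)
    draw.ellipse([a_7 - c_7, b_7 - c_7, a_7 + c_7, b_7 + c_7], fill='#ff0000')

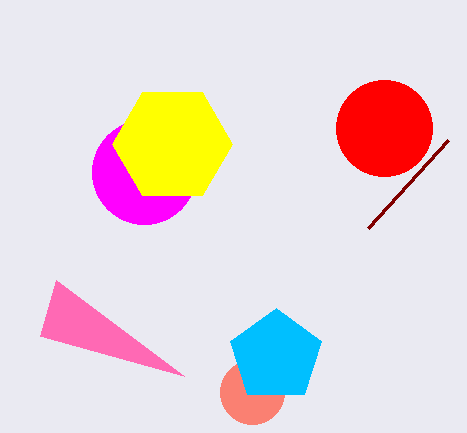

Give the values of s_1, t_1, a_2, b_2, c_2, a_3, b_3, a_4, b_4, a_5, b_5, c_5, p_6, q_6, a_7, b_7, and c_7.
s_1 = 40
t_1 = 336
a_2 = 252
b_2 = 392
c_2 = 32
a_3 = 144
b_3 = 172
a_4 = 276
b_4 = 356
a_5 = 172
b_5 = 144
c_5 = 60
p_6 = 368
q_6 = 228
a_7 = 384
b_7 = 128
c_7 = 48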